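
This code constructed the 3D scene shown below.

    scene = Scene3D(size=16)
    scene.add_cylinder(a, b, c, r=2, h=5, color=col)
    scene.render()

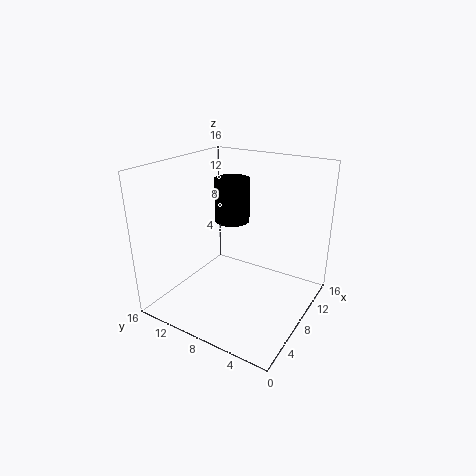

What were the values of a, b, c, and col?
a = 10, b = 10, c = 9, col = 'black'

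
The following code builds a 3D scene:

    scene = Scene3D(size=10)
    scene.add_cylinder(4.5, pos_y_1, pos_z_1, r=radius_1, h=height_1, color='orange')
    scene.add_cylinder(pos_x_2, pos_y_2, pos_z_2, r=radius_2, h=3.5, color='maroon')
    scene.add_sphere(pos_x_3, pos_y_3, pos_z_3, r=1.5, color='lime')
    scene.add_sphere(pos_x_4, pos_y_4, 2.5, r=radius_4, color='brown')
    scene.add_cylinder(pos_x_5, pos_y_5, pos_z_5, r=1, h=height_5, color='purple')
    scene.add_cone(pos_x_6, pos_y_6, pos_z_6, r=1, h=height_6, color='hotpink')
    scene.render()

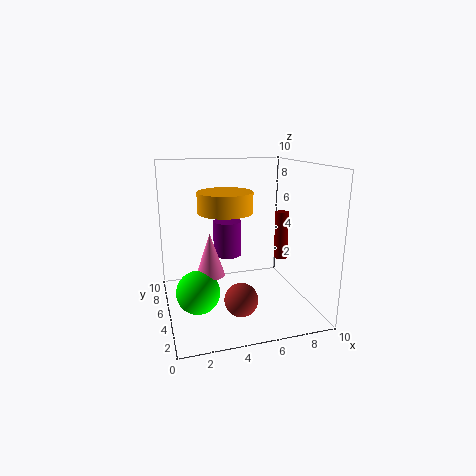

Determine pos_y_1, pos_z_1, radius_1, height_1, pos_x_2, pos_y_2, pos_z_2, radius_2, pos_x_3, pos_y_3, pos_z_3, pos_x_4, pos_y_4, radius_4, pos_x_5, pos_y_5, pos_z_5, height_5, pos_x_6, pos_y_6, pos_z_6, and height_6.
pos_y_1 = 6.5
pos_z_1 = 6.5
radius_1 = 2
height_1 = 1.5
pos_x_2 = 8.5
pos_y_2 = 5.5
pos_z_2 = 3
radius_2 = 0.5
pos_x_3 = 2
pos_y_3 = 4.5
pos_z_3 = 1.5
pos_x_4 = 4
pos_y_4 = 1
radius_4 = 1
pos_x_5 = 4.5
pos_y_5 = 6
pos_z_5 = 3.5
height_5 = 2.5
pos_x_6 = 3
pos_y_6 = 5
pos_z_6 = 2.5
height_6 = 3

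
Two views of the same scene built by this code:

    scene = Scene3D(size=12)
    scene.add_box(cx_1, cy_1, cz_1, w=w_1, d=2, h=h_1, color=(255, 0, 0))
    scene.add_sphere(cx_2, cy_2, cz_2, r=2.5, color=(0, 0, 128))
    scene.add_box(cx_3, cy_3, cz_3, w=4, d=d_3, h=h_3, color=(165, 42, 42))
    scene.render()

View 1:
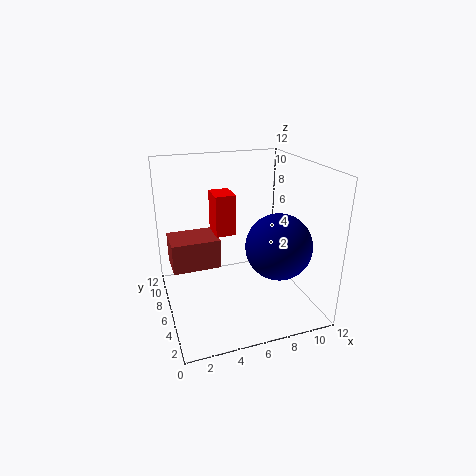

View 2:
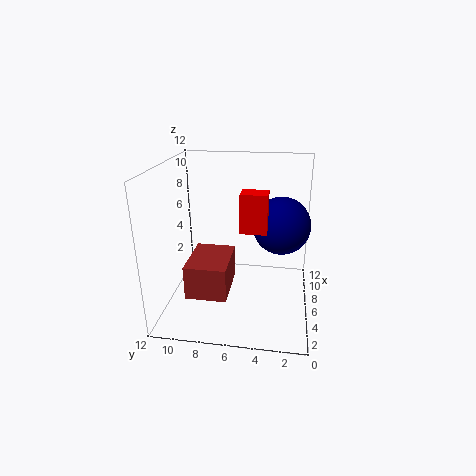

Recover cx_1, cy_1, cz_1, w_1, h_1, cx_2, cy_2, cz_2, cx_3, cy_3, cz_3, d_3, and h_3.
cx_1 = 3.5; cy_1 = 3.5; cz_1 = 7.5; w_1 = 1.5; h_1 = 3; cx_2 = 8; cy_2 = 2.5; cz_2 = 6.5; cx_3 = 0.5; cy_3 = 6; cz_3 = 3.5; d_3 = 3; h_3 = 2.5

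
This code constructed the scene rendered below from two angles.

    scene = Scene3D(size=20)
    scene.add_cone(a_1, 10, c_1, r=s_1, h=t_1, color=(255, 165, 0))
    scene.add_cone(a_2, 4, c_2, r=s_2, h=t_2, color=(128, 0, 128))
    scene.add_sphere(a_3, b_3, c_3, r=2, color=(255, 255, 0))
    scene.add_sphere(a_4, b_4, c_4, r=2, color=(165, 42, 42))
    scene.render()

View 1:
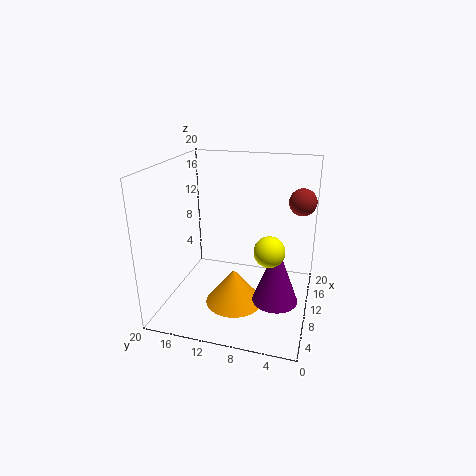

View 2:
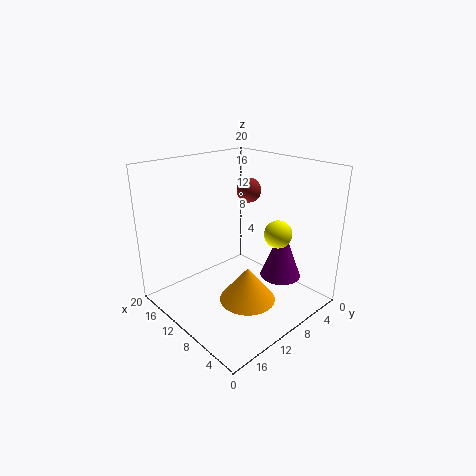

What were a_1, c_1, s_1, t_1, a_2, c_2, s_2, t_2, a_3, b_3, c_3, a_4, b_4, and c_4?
a_1 = 8; c_1 = 1; s_1 = 4; t_1 = 5; a_2 = 7; c_2 = 3; s_2 = 3; t_2 = 8; a_3 = 7; b_3 = 5; c_3 = 10; a_4 = 16; b_4 = 2; c_4 = 14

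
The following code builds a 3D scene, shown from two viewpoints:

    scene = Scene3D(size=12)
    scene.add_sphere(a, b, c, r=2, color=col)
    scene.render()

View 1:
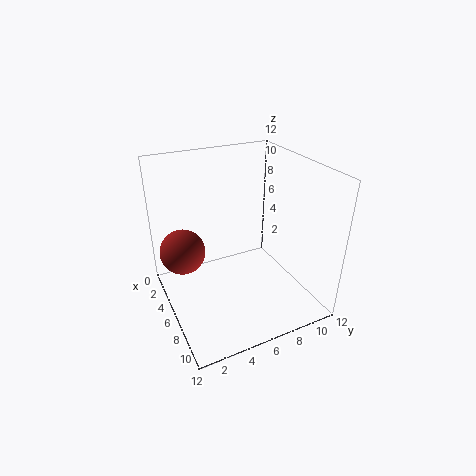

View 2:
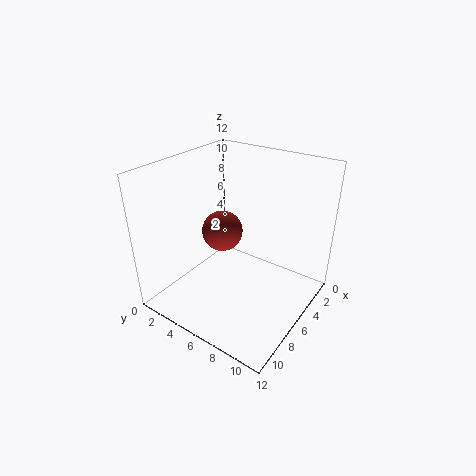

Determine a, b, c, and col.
a = 3, b = 2, c = 4, col = 'brown'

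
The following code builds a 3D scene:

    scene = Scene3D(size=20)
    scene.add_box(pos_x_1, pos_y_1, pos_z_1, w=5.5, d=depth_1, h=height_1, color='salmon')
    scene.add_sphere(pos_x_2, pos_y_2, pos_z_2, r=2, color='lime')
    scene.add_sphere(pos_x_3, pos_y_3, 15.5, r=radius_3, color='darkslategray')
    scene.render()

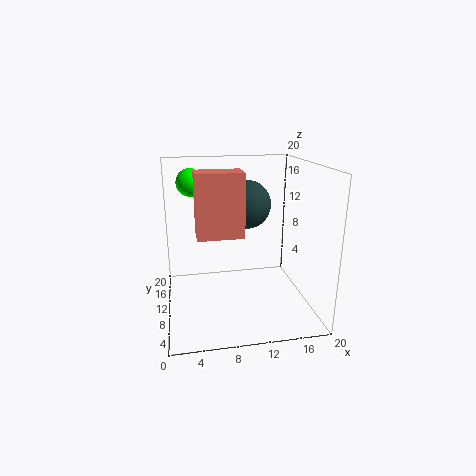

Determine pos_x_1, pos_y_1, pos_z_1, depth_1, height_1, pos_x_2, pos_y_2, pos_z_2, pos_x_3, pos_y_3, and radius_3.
pos_x_1 = 4, pos_y_1 = 3, pos_z_1 = 12.5, depth_1 = 3.5, height_1 = 7.5, pos_x_2 = 4, pos_y_2 = 15, pos_z_2 = 17, pos_x_3 = 10.5, pos_y_3 = 7, radius_3 = 3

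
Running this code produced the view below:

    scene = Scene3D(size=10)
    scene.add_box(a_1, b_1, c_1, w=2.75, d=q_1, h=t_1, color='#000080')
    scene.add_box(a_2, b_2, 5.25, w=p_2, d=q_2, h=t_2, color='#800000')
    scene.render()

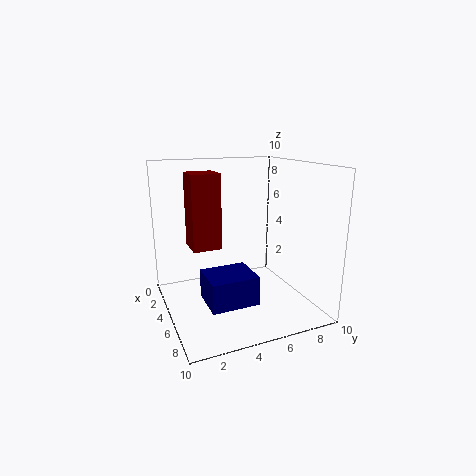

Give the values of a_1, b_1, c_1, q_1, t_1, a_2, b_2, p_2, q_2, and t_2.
a_1 = 4.75; b_1 = 2.25; c_1 = 1; q_1 = 3.25; t_1 = 2; a_2 = 5.5; b_2 = 1.25; p_2 = 1.75; q_2 = 1.75; t_2 = 4.5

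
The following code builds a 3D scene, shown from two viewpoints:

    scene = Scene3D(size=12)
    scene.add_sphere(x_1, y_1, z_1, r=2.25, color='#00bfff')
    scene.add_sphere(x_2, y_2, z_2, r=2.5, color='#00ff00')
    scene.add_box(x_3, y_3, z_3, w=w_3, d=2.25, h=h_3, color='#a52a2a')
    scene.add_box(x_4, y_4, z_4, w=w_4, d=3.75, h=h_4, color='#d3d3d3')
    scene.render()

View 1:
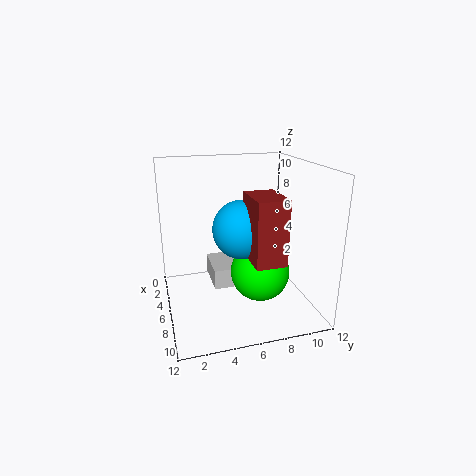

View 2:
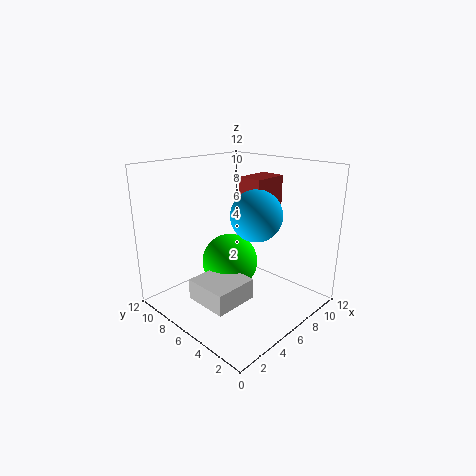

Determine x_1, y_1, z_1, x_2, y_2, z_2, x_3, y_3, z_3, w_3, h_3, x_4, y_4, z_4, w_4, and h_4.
x_1 = 8, y_1 = 5.75, z_1 = 7.5, x_2 = 6.75, y_2 = 7.75, z_2 = 3, x_3 = 8.25, y_3 = 5.75, z_3 = 5.75, w_3 = 3.25, h_3 = 4.75, x_4 = 2, y_4 = 4, z_4 = 1.25, w_4 = 3.75, h_4 = 1.75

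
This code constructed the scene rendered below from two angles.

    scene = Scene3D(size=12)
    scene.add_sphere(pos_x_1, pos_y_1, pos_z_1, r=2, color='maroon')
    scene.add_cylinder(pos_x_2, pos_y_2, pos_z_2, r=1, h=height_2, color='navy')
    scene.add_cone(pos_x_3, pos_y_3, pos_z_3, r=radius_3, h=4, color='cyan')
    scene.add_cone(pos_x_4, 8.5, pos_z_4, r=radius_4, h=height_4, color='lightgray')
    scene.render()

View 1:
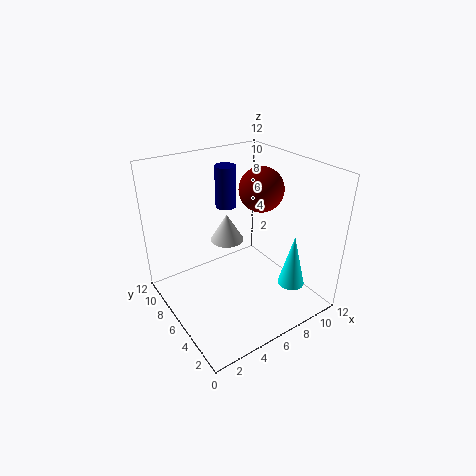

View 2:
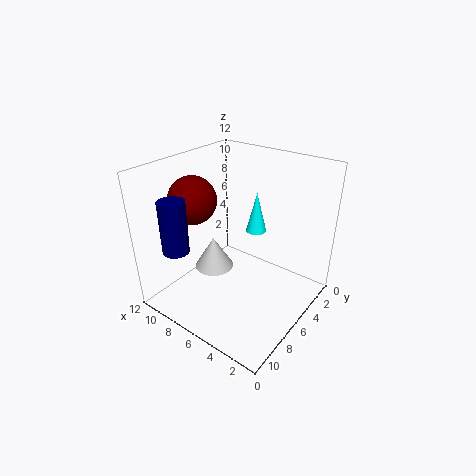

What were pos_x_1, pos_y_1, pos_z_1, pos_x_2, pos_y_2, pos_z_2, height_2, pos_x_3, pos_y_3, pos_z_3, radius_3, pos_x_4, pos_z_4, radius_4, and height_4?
pos_x_1 = 9.5; pos_y_1 = 7.5; pos_z_1 = 9; pos_x_2 = 8; pos_y_2 = 11; pos_z_2 = 6.5; height_2 = 4; pos_x_3 = 7.5; pos_y_3 = 1; pos_z_3 = 4; radius_3 = 1; pos_x_4 = 6.5; pos_z_4 = 4.5; radius_4 = 1.5; height_4 = 2.5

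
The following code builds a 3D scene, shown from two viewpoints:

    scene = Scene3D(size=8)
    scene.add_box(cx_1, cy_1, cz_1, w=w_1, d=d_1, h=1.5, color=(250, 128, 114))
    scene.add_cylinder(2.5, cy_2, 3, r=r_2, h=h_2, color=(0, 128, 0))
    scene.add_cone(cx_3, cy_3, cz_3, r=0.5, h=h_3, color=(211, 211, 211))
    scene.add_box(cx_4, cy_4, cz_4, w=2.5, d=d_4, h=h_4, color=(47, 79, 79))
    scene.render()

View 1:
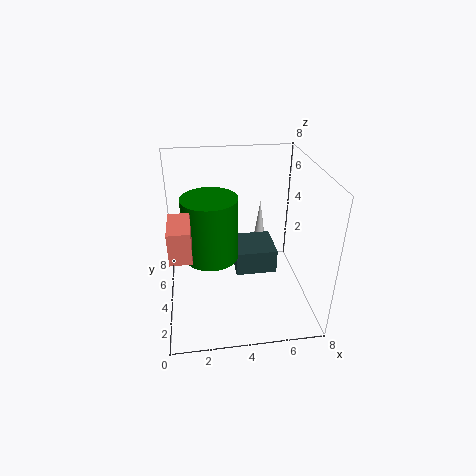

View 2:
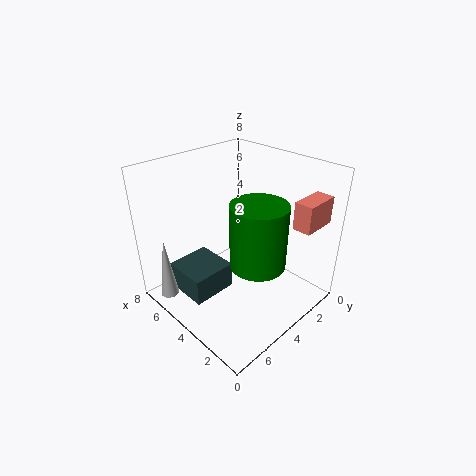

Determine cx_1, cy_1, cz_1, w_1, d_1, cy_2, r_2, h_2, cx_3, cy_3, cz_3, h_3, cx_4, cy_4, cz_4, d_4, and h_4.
cx_1 = 0.5; cy_1 = 0.5; cz_1 = 5; w_1 = 1; d_1 = 2; cy_2 = 4; r_2 = 1.5; h_2 = 3.5; cx_3 = 6; cy_3 = 7.5; cz_3 = 1; h_3 = 3.5; cx_4 = 4; cy_4 = 4.5; cz_4 = 1; d_4 = 2.5; h_4 = 1.5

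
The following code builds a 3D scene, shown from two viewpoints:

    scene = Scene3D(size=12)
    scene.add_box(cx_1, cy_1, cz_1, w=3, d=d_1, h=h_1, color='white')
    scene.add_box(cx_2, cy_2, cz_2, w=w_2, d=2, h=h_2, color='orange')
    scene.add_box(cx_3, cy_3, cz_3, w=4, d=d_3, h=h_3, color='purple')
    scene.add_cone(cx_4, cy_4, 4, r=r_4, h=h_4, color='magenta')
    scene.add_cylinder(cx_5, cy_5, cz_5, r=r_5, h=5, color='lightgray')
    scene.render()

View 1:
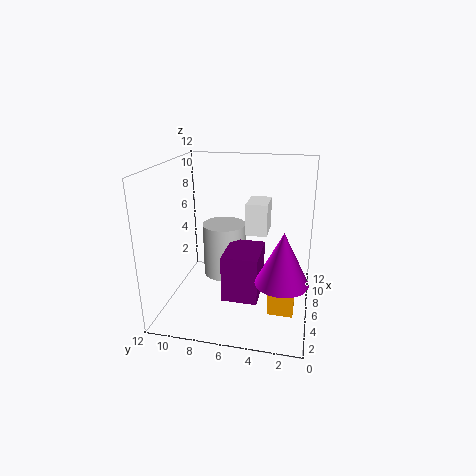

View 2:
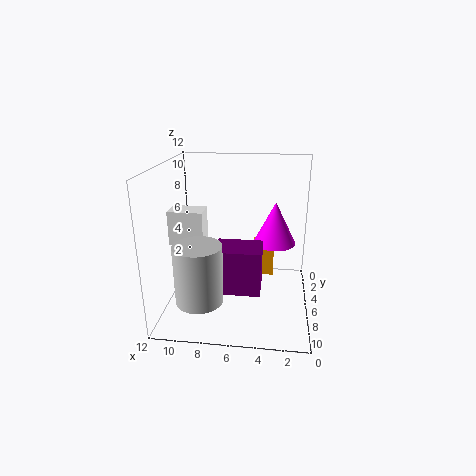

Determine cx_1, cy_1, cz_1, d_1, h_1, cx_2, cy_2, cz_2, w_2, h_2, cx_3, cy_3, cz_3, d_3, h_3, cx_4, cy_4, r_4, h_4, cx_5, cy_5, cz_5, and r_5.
cx_1 = 9; cy_1 = 4; cz_1 = 5; d_1 = 2; h_1 = 3; cx_2 = 3; cy_2 = 1; cz_2 = 1; w_2 = 2; h_2 = 3; cx_3 = 4; cy_3 = 4; cz_3 = 1; d_3 = 3; h_3 = 4; cx_4 = 3; cy_4 = 2; r_4 = 2; h_4 = 4; cx_5 = 9; cy_5 = 8; cz_5 = 1; r_5 = 2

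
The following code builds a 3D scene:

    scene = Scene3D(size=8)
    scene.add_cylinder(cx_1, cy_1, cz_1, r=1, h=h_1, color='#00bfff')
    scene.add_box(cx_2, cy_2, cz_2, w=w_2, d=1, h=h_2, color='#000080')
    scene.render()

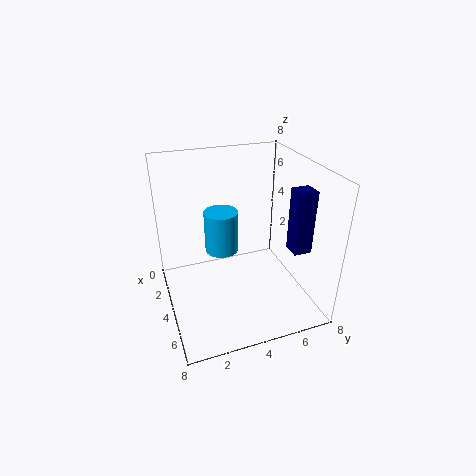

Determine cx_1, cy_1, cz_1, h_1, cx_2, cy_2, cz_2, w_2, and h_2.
cx_1 = 2.5
cy_1 = 3.5
cz_1 = 2.5
h_1 = 2.5
cx_2 = 5
cy_2 = 6.5
cz_2 = 3.5
w_2 = 1
h_2 = 3.5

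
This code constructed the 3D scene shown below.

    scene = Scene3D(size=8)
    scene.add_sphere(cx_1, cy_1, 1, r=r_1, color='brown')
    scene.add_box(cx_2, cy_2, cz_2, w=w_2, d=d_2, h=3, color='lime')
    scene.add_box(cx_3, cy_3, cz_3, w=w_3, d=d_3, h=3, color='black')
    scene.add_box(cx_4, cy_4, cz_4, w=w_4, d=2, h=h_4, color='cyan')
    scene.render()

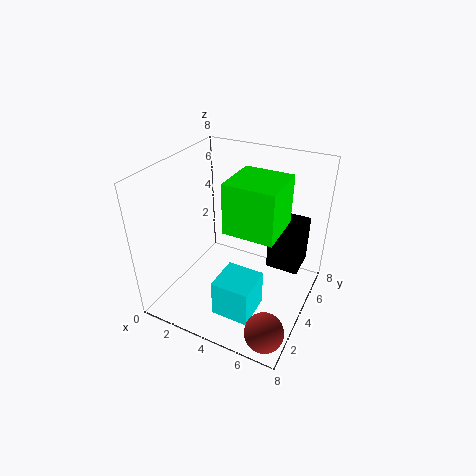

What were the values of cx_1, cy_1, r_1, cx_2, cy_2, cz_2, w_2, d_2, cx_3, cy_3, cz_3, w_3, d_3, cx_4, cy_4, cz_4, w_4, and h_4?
cx_1 = 7
cy_1 = 1
r_1 = 1
cx_2 = 3
cy_2 = 4
cz_2 = 4
w_2 = 3
d_2 = 3
cx_3 = 5
cy_3 = 6
cz_3 = 1
w_3 = 2
d_3 = 2
cx_4 = 4
cy_4 = 1
cz_4 = 1
w_4 = 2
h_4 = 2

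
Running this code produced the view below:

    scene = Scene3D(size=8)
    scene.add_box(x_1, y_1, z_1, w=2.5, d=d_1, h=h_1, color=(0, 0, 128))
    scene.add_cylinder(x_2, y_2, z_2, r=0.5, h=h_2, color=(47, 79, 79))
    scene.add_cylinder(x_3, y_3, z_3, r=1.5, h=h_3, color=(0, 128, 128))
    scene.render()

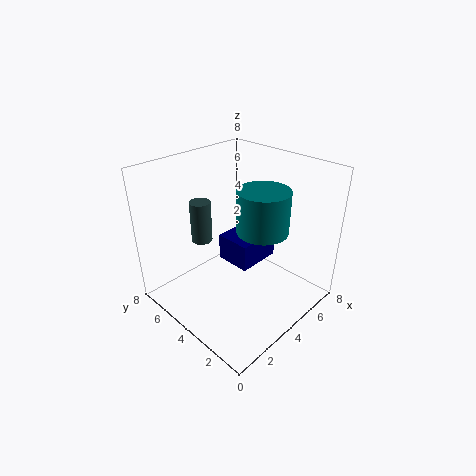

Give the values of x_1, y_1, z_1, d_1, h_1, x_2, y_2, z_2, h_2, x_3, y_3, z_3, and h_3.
x_1 = 3.5
y_1 = 3
z_1 = 2.5
d_1 = 2
h_1 = 1.5
x_2 = 1.5
y_2 = 4
z_2 = 5
h_2 = 2
x_3 = 5.5
y_3 = 3.5
z_3 = 4
h_3 = 2.5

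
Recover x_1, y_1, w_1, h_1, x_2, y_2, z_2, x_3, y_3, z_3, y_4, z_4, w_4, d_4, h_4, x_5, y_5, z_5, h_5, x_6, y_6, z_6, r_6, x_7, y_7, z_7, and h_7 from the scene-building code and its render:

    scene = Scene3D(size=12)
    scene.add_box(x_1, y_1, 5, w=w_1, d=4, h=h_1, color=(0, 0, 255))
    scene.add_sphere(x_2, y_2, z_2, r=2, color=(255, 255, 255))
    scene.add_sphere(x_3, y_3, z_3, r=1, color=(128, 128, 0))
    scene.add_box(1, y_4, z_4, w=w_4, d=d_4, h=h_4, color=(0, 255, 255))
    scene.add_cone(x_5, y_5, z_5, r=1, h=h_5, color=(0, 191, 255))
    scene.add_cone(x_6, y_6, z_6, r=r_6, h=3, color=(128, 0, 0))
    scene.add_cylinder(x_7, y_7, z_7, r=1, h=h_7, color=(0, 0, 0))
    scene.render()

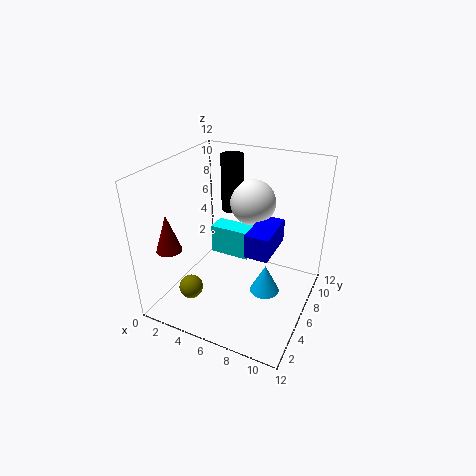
x_1 = 7
y_1 = 5
w_1 = 2
h_1 = 2
x_2 = 6
y_2 = 9
z_2 = 8
x_3 = 3
y_3 = 3
z_3 = 2
y_4 = 10
z_4 = 1
w_4 = 4
d_4 = 2
h_4 = 3
x_5 = 10
y_5 = 2
z_5 = 5
h_5 = 2
x_6 = 2
y_6 = 2
z_6 = 6
r_6 = 1
x_7 = 4
y_7 = 9
z_7 = 7
h_7 = 5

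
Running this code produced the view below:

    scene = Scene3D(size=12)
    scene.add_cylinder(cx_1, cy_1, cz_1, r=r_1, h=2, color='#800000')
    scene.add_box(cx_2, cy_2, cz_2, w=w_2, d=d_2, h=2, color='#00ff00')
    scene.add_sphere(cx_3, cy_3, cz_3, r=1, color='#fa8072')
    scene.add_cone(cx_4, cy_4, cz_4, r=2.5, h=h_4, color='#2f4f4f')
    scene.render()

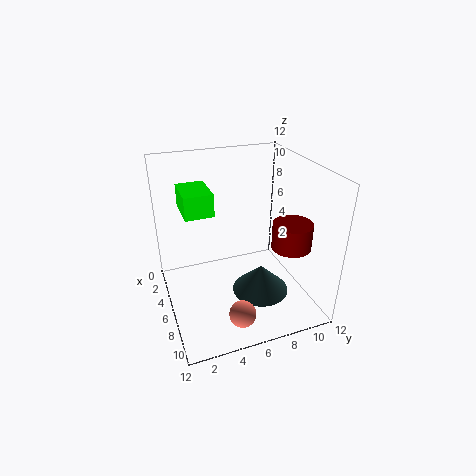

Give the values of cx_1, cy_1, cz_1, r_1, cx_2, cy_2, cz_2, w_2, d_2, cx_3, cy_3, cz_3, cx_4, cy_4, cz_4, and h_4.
cx_1 = 9.5, cy_1 = 9, cz_1 = 6.5, r_1 = 1.5, cx_2 = 1, cy_2 = 2, cz_2 = 7.5, w_2 = 3.5, d_2 = 2.5, cx_3 = 11, cy_3 = 4.5, cz_3 = 2.5, cx_4 = 6.5, cy_4 = 8, cz_4 = 0.5, h_4 = 2.5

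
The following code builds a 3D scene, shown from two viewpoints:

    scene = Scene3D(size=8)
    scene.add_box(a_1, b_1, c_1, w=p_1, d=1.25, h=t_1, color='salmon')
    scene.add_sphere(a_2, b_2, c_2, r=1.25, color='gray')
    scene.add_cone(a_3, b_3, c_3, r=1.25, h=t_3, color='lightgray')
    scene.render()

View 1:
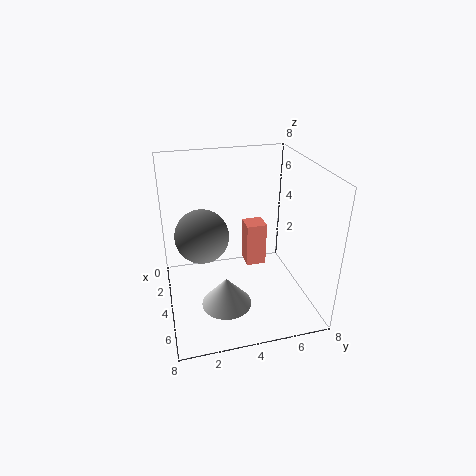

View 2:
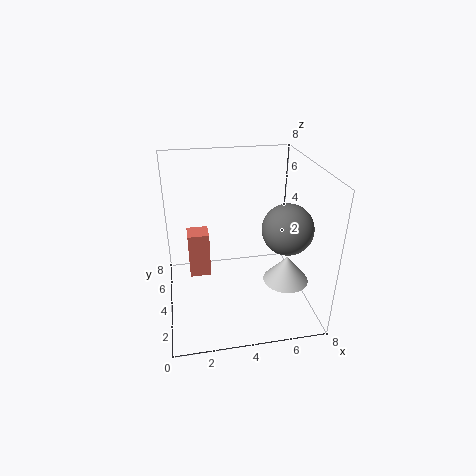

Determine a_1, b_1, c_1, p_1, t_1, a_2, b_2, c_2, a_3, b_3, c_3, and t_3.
a_1 = 1.25, b_1 = 5, c_1 = 1, p_1 = 1.25, t_1 = 2.75, a_2 = 6, b_2 = 1.75, c_2 = 5.5, a_3 = 6.5, b_3 = 2.75, c_3 = 1.75, t_3 = 1.5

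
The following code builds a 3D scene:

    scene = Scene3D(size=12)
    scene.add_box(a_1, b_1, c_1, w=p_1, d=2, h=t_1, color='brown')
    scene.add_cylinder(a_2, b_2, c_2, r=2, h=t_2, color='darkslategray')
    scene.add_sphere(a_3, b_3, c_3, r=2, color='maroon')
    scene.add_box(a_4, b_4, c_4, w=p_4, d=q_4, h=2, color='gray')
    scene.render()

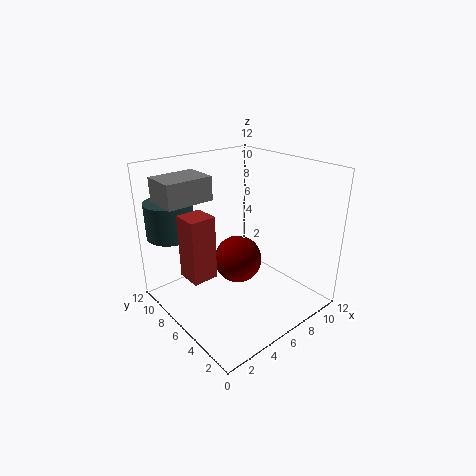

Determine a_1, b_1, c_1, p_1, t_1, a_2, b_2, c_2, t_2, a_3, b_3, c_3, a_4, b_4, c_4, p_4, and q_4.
a_1 = 1, b_1 = 5, c_1 = 4, p_1 = 2, t_1 = 5, a_2 = 2, b_2 = 10, c_2 = 6, t_2 = 3, a_3 = 6, b_3 = 6, c_3 = 4, a_4 = 1, b_4 = 8, c_4 = 9, p_4 = 4, q_4 = 3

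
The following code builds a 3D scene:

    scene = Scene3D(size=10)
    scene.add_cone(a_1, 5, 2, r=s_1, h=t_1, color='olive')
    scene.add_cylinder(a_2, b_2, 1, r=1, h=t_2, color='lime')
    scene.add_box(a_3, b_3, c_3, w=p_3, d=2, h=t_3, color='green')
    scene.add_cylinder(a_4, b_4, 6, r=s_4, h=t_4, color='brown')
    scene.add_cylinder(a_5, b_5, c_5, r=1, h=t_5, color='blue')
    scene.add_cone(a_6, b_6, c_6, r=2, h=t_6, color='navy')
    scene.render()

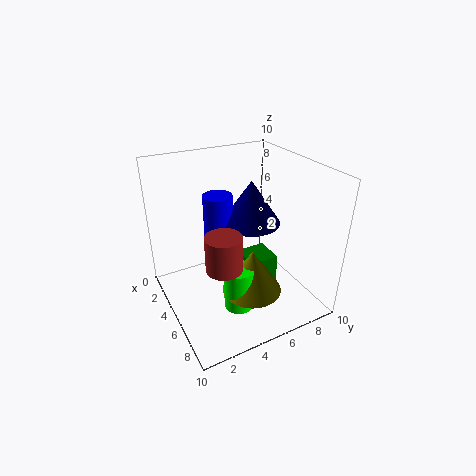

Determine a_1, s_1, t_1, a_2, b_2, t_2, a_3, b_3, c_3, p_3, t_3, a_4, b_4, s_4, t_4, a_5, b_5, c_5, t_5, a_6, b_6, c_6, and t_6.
a_1 = 7, s_1 = 2, t_1 = 3, a_2 = 7, b_2 = 4, t_2 = 3, a_3 = 5, b_3 = 5, c_3 = 2, p_3 = 2, t_3 = 2, a_4 = 9, b_4 = 2, s_4 = 1, t_4 = 2, a_5 = 4, b_5 = 4, c_5 = 3, t_5 = 5, a_6 = 5, b_6 = 6, c_6 = 6, t_6 = 3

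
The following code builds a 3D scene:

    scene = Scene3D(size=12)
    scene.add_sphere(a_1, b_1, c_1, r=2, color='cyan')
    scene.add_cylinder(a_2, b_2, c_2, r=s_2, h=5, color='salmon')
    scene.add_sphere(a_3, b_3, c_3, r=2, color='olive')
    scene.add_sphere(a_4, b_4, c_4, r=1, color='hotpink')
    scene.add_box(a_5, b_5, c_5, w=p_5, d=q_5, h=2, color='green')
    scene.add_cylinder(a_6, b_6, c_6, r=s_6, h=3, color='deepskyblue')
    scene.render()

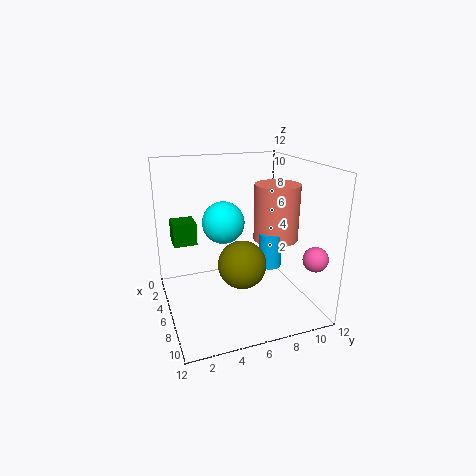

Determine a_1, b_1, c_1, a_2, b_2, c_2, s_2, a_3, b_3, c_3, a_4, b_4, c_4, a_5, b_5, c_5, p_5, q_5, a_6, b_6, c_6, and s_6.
a_1 = 2; b_1 = 6; c_1 = 6; a_2 = 5; b_2 = 10; c_2 = 5; s_2 = 2; a_3 = 7; b_3 = 6; c_3 = 4; a_4 = 10; b_4 = 11; c_4 = 5; a_5 = 2; b_5 = 1; c_5 = 5; p_5 = 2; q_5 = 2; a_6 = 6; b_6 = 9; c_6 = 3; s_6 = 1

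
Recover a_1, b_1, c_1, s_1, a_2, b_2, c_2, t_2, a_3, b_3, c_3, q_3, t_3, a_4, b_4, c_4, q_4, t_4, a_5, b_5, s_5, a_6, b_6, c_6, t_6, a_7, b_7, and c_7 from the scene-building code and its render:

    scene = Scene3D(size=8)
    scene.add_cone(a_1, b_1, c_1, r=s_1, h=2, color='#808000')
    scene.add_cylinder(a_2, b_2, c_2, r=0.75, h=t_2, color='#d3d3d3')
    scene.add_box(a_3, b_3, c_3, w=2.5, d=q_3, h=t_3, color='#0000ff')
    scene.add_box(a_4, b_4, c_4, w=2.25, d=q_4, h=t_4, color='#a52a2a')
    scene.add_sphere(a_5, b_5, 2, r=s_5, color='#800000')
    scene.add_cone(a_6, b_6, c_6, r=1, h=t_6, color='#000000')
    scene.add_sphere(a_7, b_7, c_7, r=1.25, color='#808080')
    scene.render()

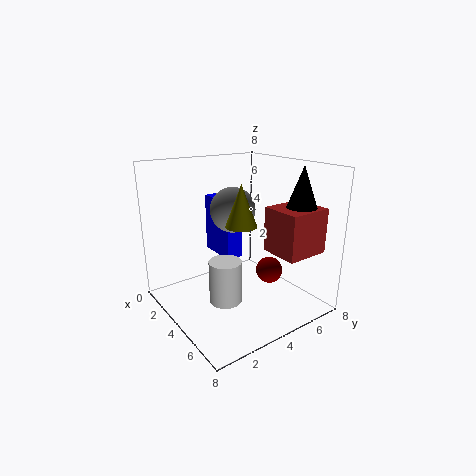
a_1 = 6; b_1 = 2.75; c_1 = 5.5; s_1 = 0.75; a_2 = 6.5; b_2 = 1.5; c_2 = 2.25; t_2 = 2; a_3 = 0.5; b_3 = 4; c_3 = 2.25; q_3 = 1; t_3 = 3.5; a_4 = 4.75; b_4 = 5.25; c_4 = 3.25; q_4 = 2.5; t_4 = 2.5; a_5 = 5; b_5 = 5.5; s_5 = 0.75; a_6 = 6; b_6 = 6.75; c_6 = 5.25; t_6 = 2.75; a_7 = 3.5; b_7 = 4; c_7 = 5.5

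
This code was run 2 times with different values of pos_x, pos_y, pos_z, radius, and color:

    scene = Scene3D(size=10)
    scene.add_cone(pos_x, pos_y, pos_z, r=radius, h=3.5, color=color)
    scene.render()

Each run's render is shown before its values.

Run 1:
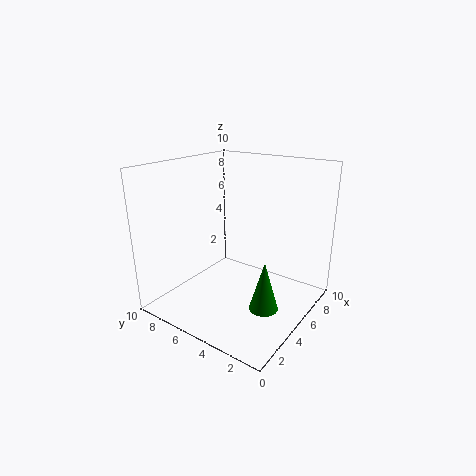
pos_x = 4.5
pos_y = 2.5
pos_z = 0.5
radius = 1
color = 'green'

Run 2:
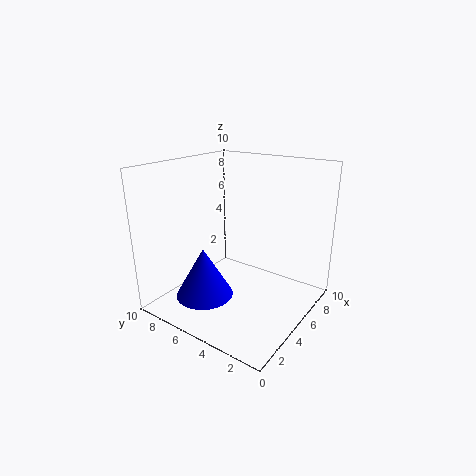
pos_x = 3
pos_y = 6.5
pos_z = 1
radius = 2
color = 'blue'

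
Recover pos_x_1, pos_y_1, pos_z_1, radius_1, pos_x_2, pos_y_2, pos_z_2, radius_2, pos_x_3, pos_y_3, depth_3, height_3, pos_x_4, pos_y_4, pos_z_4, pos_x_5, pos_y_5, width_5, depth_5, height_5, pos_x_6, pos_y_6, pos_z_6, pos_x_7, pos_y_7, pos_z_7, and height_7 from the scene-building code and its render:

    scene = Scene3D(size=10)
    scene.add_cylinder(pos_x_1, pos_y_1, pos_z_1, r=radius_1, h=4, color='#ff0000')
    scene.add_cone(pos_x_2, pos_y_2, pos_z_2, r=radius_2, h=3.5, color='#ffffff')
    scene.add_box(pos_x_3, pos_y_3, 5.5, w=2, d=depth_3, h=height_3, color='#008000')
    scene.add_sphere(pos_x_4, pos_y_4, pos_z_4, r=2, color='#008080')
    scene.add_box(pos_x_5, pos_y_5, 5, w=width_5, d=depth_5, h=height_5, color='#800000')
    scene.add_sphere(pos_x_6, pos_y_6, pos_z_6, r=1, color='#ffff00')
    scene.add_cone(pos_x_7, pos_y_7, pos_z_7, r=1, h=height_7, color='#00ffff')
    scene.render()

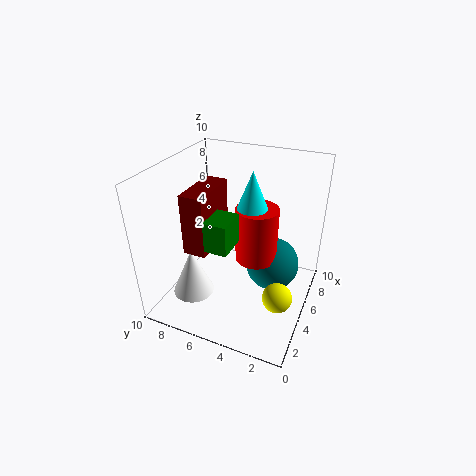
pos_x_1 = 6
pos_y_1 = 4
pos_z_1 = 3
radius_1 = 1.5
pos_x_2 = 3.5
pos_y_2 = 8
pos_z_2 = 0.5
radius_2 = 1.5
pos_x_3 = 2
pos_y_3 = 4.5
depth_3 = 1.5
height_3 = 2
pos_x_4 = 7
pos_y_4 = 3
pos_z_4 = 2
pos_x_5 = 2
pos_y_5 = 6
width_5 = 3.5
depth_5 = 1.5
height_5 = 4
pos_x_6 = 3.5
pos_y_6 = 1.5
pos_z_6 = 2
pos_x_7 = 5
pos_y_7 = 4
pos_z_7 = 7.5
height_7 = 2.5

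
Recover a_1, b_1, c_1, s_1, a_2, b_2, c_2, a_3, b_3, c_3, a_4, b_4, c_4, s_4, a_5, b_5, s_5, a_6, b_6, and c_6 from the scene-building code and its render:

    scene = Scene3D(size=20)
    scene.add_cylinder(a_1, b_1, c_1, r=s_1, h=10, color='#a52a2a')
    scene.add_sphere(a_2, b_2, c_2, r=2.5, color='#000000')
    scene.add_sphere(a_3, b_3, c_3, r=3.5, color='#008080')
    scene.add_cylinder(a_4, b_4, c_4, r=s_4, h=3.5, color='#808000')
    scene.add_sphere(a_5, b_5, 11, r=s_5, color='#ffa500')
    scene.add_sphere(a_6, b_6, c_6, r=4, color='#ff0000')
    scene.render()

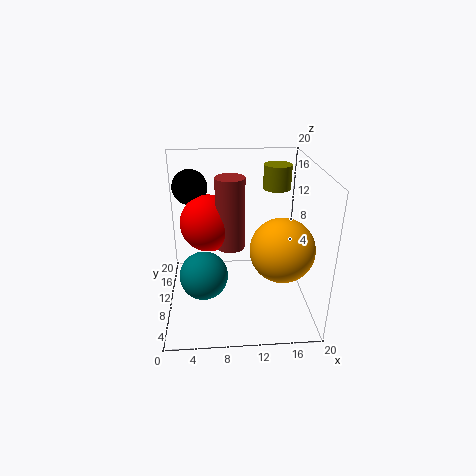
a_1 = 9, b_1 = 10.5, c_1 = 8.5, s_1 = 2, a_2 = 3.5, b_2 = 14.5, c_2 = 16, a_3 = 5, b_3 = 10, c_3 = 4, a_4 = 16, b_4 = 14.5, c_4 = 15.5, s_4 = 2, a_5 = 15, b_5 = 4.5, s_5 = 4, a_6 = 6, b_6 = 12, c_6 = 11.5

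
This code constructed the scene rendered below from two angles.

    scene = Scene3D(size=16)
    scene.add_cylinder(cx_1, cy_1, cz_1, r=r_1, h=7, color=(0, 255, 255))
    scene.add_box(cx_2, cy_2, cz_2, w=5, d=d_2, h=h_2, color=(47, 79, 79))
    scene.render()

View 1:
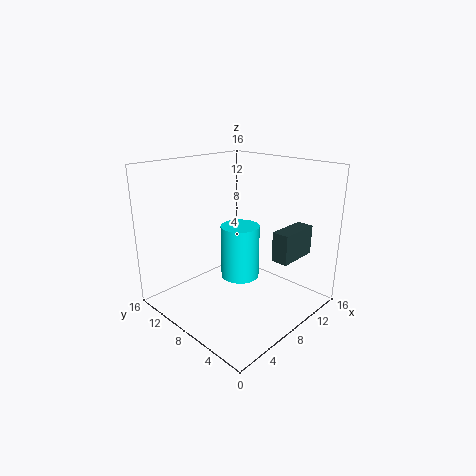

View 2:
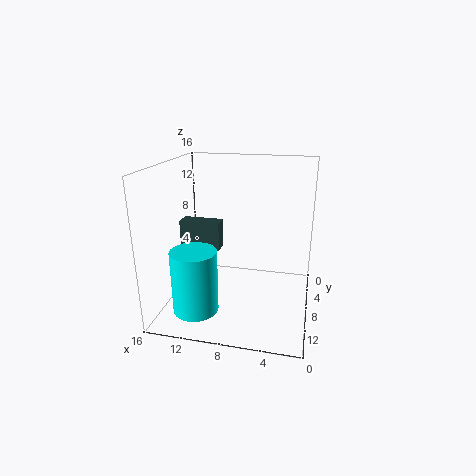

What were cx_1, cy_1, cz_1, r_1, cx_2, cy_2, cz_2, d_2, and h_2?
cx_1 = 12
cy_1 = 11.5
cz_1 = 0.5
r_1 = 2.5
cx_2 = 11
cy_2 = 3.5
cz_2 = 5
d_2 = 2
h_2 = 3.5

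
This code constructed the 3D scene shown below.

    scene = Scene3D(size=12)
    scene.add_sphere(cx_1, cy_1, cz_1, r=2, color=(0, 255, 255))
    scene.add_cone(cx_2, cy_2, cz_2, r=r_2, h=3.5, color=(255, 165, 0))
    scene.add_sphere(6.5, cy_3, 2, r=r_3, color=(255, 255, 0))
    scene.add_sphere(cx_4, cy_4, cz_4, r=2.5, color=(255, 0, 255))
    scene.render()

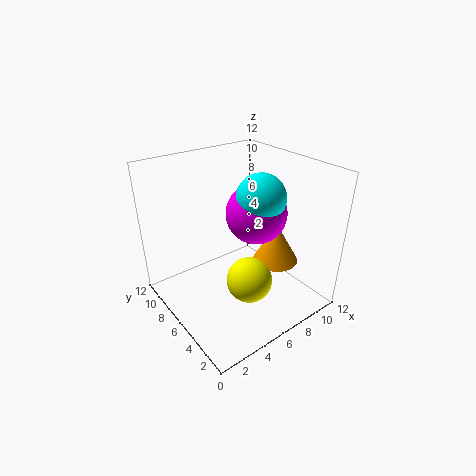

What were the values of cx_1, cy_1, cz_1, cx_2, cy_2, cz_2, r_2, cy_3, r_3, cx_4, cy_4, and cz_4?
cx_1 = 7.5, cy_1 = 5, cz_1 = 9.5, cx_2 = 9.5, cy_2 = 5, cz_2 = 3, r_2 = 2, cy_3 = 5, r_3 = 2, cx_4 = 7.5, cy_4 = 5.5, cz_4 = 8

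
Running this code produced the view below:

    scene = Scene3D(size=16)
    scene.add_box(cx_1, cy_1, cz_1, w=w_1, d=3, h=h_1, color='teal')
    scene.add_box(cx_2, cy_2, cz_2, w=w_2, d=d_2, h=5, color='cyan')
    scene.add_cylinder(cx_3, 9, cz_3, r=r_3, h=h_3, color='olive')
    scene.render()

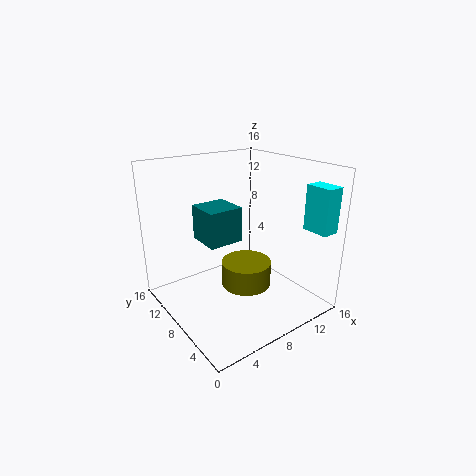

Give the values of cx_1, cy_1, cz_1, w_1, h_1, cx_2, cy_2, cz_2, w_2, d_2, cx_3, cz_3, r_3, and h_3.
cx_1 = 1, cy_1 = 2, cz_1 = 11, w_1 = 3, h_1 = 3, cx_2 = 14, cy_2 = 1, cz_2 = 9, w_2 = 2, d_2 = 3, cx_3 = 10, cz_3 = 1, r_3 = 3, h_3 = 3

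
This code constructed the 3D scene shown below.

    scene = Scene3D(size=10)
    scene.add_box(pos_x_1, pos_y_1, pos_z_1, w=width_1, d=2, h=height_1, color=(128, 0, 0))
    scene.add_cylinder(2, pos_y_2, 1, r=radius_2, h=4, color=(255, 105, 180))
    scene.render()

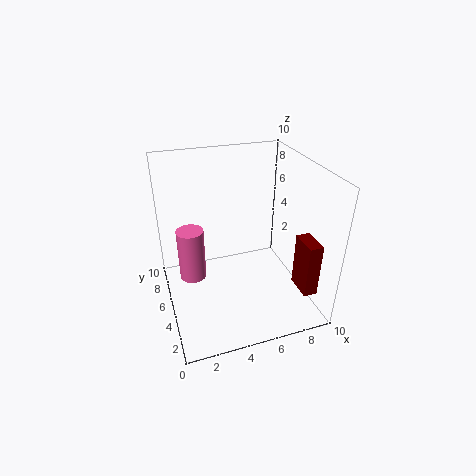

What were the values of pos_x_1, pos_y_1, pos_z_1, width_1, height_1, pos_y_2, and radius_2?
pos_x_1 = 9
pos_y_1 = 2
pos_z_1 = 1
width_1 = 1
height_1 = 4
pos_y_2 = 7
radius_2 = 1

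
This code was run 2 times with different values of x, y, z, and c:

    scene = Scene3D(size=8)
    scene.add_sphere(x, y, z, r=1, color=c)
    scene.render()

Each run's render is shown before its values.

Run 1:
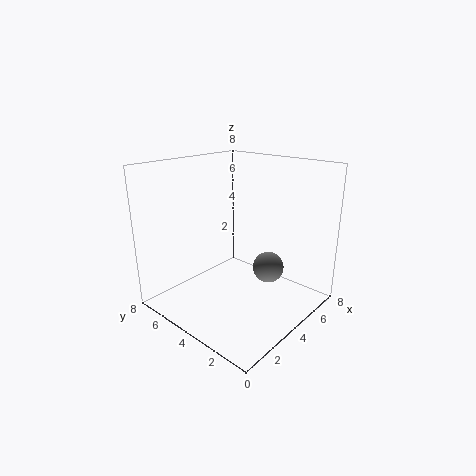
x = 7; y = 4; z = 1; c = 'gray'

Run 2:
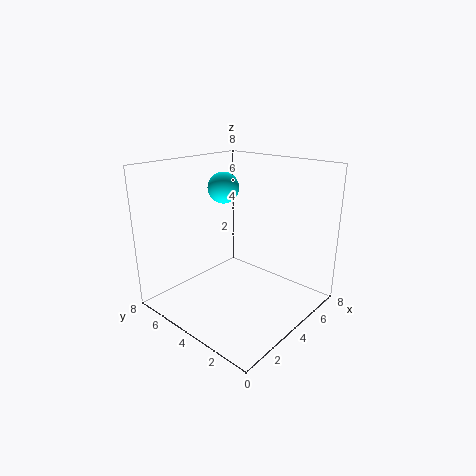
x = 6; y = 7; z = 6; c = 'cyan'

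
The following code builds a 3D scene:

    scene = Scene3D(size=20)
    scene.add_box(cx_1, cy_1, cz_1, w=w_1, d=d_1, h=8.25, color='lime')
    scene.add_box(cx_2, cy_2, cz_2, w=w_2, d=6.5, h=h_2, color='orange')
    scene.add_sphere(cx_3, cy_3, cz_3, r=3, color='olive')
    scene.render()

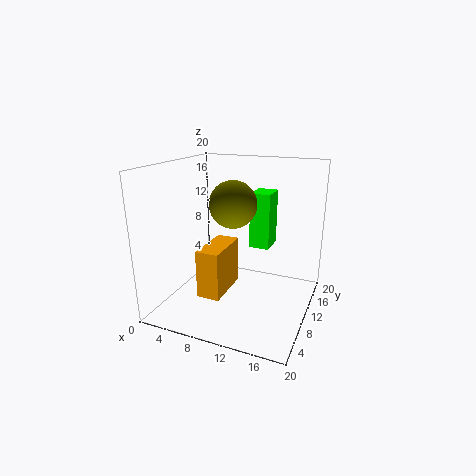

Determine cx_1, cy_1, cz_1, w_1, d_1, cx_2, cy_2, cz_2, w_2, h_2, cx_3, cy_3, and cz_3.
cx_1 = 10.25
cy_1 = 13.75
cz_1 = 7.25
w_1 = 3
d_1 = 4
cx_2 = 7.25
cy_2 = 3
cz_2 = 4
w_2 = 3
h_2 = 6.25
cx_3 = 10.5
cy_3 = 7.25
cz_3 = 15.5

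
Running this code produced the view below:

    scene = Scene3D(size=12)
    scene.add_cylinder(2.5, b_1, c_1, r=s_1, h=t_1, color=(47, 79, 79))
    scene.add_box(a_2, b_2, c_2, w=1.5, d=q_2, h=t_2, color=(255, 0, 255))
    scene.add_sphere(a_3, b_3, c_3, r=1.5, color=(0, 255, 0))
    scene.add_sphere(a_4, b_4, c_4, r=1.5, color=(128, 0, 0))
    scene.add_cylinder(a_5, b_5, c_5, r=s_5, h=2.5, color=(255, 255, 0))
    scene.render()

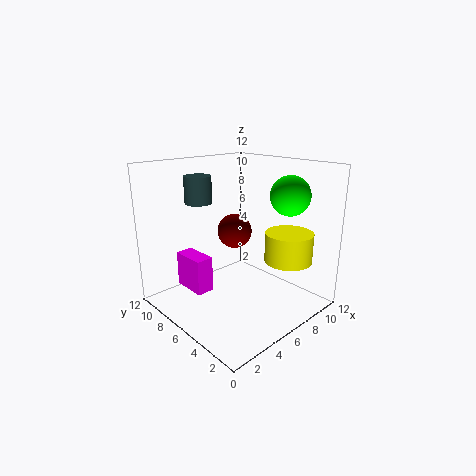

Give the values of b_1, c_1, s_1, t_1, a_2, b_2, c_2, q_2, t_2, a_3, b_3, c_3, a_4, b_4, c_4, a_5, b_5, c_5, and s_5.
b_1 = 6.5
c_1 = 9.5
s_1 = 1
t_1 = 2
a_2 = 2.5
b_2 = 7
c_2 = 1.5
q_2 = 3
t_2 = 3
a_3 = 7.5
b_3 = 2
c_3 = 10
a_4 = 7
b_4 = 7.5
c_4 = 6
a_5 = 9
b_5 = 3
c_5 = 4
s_5 = 2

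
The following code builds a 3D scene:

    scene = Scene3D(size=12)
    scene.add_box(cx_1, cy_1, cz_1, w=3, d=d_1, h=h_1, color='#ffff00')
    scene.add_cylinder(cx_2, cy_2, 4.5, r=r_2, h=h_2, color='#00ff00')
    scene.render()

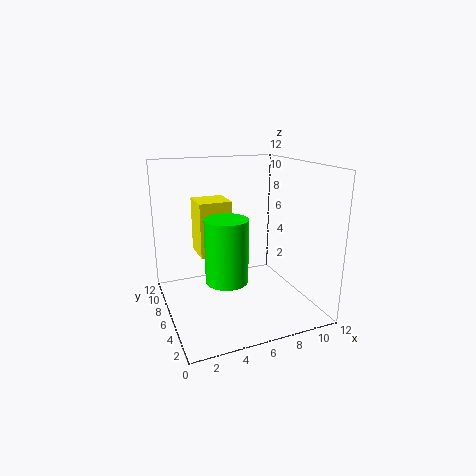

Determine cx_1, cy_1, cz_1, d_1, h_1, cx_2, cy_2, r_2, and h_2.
cx_1 = 3.5; cy_1 = 8.5; cz_1 = 3.5; d_1 = 3; h_1 = 5; cx_2 = 3.5; cy_2 = 2; r_2 = 1.5; h_2 = 4.5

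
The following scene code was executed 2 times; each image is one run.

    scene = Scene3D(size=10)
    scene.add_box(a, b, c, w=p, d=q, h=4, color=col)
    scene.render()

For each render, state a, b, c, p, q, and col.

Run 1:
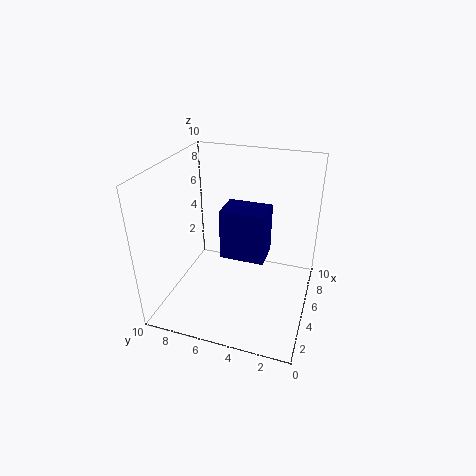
a = 6.5
b = 3.5
c = 2
p = 2.5
q = 3.5
col = 'navy'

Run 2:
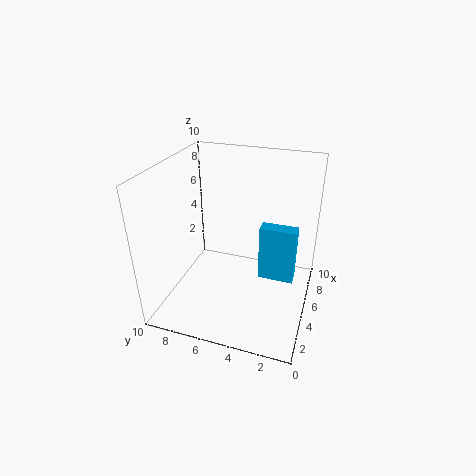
a = 5
b = 1
c = 2
p = 1
q = 2.5
col = 'deepskyblue'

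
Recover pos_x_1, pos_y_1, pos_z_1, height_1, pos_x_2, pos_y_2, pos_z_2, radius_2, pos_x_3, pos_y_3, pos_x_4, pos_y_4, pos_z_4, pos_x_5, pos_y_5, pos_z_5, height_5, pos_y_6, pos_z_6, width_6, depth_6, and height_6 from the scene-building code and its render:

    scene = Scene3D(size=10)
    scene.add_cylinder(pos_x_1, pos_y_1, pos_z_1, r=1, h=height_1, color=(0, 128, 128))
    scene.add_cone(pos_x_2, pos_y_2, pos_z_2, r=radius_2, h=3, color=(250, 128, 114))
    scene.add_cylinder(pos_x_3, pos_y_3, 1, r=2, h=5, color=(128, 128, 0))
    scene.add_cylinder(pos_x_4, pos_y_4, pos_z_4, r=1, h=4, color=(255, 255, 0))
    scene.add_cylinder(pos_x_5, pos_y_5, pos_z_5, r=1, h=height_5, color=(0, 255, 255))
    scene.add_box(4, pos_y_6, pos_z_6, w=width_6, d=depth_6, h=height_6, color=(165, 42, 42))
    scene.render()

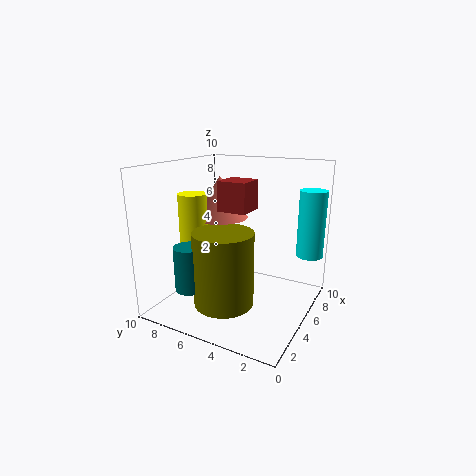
pos_x_1 = 2, pos_y_1 = 7, pos_z_1 = 2, height_1 = 3, pos_x_2 = 6, pos_y_2 = 7, pos_z_2 = 6, radius_2 = 2, pos_x_3 = 3, pos_y_3 = 5, pos_x_4 = 4, pos_y_4 = 8, pos_z_4 = 4, pos_x_5 = 9, pos_y_5 = 1, pos_z_5 = 3, height_5 = 5, pos_y_6 = 4, pos_z_6 = 7, width_6 = 2, depth_6 = 2, height_6 = 2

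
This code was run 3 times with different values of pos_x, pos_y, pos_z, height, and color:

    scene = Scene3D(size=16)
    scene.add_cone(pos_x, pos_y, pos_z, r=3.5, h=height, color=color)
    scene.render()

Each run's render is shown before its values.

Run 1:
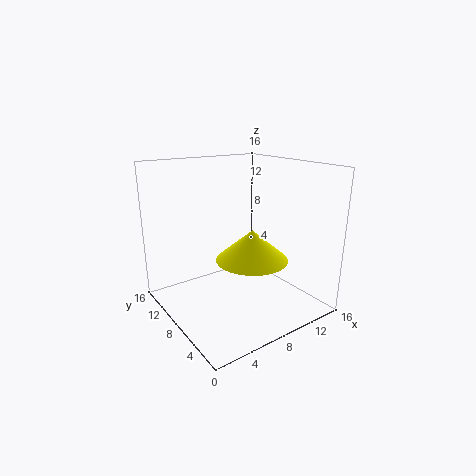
pos_x = 6.5; pos_y = 3.5; pos_z = 7.5; height = 3; color = 'yellow'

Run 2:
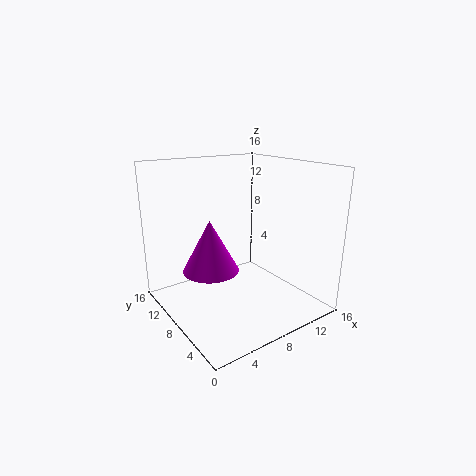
pos_x = 7; pos_y = 12.5; pos_z = 2.5; height = 6.5; color = 'magenta'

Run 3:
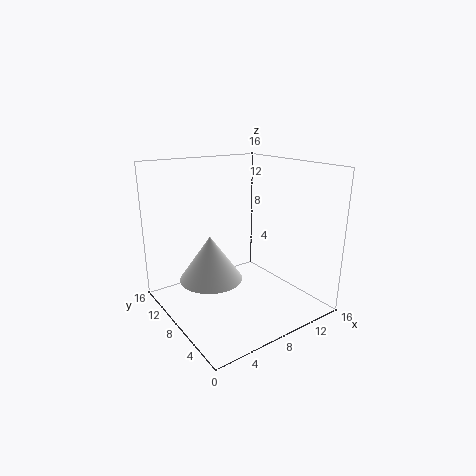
pos_x = 5; pos_y = 9; pos_z = 3.5; height = 5; color = 'white'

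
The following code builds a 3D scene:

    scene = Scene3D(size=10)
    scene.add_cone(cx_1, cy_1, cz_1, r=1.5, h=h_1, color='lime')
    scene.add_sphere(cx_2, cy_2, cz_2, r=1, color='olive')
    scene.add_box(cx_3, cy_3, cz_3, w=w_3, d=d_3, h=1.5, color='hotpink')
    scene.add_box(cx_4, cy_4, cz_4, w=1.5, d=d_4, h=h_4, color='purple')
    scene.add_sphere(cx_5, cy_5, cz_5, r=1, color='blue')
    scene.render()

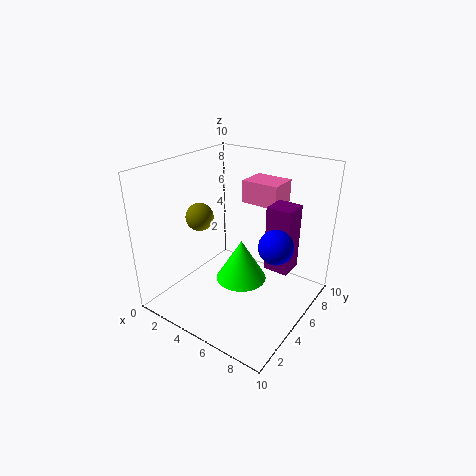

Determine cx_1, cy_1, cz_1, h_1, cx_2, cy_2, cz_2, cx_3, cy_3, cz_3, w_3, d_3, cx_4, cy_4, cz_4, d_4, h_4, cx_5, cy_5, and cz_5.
cx_1 = 7, cy_1 = 2.5, cz_1 = 4, h_1 = 2.5, cx_2 = 2, cy_2 = 4.5, cz_2 = 6, cx_3 = 5, cy_3 = 5.5, cz_3 = 7.5, w_3 = 2.5, d_3 = 2, cx_4 = 8, cy_4 = 3.5, cz_4 = 4.5, d_4 = 1.5, h_4 = 4, cx_5 = 9, cy_5 = 3, cz_5 = 6.5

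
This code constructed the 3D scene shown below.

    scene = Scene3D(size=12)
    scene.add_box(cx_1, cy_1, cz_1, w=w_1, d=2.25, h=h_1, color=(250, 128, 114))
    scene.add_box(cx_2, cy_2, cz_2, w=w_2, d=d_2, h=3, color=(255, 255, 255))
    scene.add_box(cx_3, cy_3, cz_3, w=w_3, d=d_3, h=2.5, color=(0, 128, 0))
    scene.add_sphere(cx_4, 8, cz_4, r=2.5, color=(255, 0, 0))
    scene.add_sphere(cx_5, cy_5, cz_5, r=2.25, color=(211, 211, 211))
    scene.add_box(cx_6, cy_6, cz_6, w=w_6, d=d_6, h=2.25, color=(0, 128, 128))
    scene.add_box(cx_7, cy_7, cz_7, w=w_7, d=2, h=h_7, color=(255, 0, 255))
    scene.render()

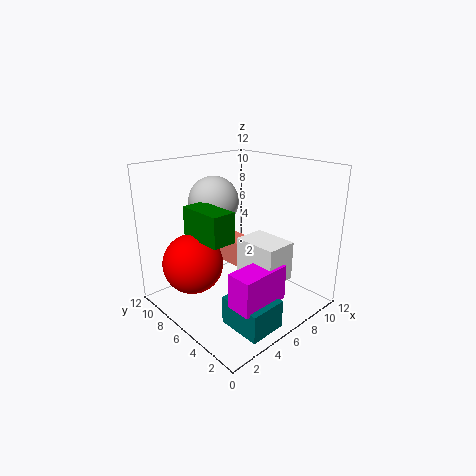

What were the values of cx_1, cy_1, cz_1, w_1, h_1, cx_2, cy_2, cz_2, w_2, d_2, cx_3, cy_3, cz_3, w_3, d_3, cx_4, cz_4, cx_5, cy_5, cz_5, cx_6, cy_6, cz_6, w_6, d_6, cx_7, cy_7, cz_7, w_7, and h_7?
cx_1 = 4.75, cy_1 = 4.75, cz_1 = 4.25, w_1 = 1.75, h_1 = 2, cx_2 = 4.75, cy_2 = 1.25, cz_2 = 3.75, w_2 = 2.5, d_2 = 3.5, cx_3 = 2.75, cy_3 = 5, cz_3 = 6.25, w_3 = 2, d_3 = 4, cx_4 = 2.75, cz_4 = 4, cx_5 = 6.5, cy_5 = 9.75, cz_5 = 8.25, cx_6 = 2.5, cy_6 = 0.5, cz_6 = 0.5, w_6 = 3, d_6 = 3.5, cx_7 = 2.25, cy_7 = 1, cz_7 = 2.5, w_7 = 4, h_7 = 2.75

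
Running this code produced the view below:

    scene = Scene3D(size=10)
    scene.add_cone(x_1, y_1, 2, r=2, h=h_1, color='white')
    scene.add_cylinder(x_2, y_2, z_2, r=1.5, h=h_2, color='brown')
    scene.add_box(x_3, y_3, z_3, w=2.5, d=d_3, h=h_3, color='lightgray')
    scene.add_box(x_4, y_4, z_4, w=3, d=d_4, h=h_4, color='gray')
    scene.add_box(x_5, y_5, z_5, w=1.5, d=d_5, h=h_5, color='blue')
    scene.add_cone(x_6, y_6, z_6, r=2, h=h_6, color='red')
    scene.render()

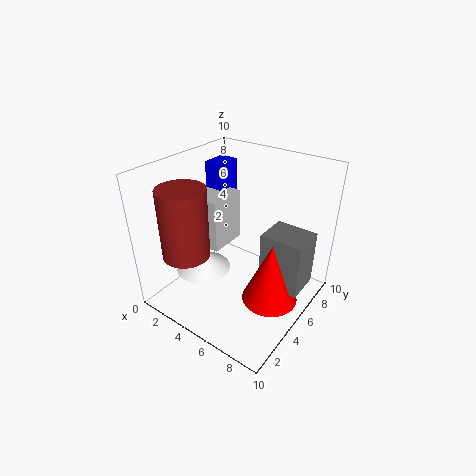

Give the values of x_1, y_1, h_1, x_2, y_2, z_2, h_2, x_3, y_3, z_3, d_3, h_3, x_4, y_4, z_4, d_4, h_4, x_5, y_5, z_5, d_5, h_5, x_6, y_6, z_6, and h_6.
x_1 = 2.5; y_1 = 4; h_1 = 1.5; x_2 = 3.5; y_2 = 1.5; z_2 = 5; h_2 = 4.5; x_3 = 0.5; y_3 = 5; z_3 = 3; d_3 = 3; h_3 = 4; x_4 = 6.5; y_4 = 5.5; z_4 = 1.5; d_4 = 2.5; h_4 = 4; x_5 = 0.5; y_5 = 7; z_5 = 5; d_5 = 2; h_5 = 4; x_6 = 7.5; y_6 = 5.5; z_6 = 0.5; h_6 = 4.5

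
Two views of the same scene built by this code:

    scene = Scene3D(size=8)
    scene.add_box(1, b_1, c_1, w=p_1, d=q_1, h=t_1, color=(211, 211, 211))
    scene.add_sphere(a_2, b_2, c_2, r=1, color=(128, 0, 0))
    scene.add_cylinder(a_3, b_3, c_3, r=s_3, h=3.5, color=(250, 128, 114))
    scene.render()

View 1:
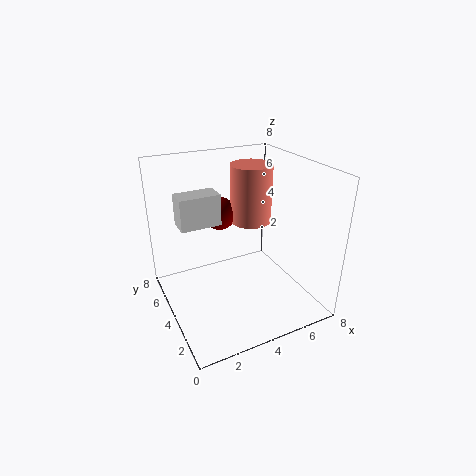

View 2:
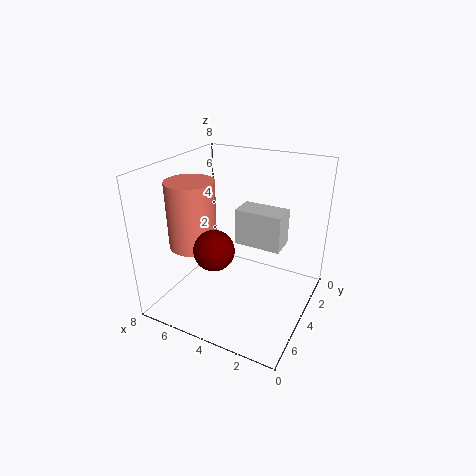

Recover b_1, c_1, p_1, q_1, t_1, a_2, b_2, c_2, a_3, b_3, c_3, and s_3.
b_1 = 4.5
c_1 = 4.75
p_1 = 2.25
q_1 = 1.25
t_1 = 1.75
a_2 = 4
b_2 = 6.5
c_2 = 4.5
a_3 = 5.75
b_3 = 5.75
c_3 = 4
s_3 = 1.25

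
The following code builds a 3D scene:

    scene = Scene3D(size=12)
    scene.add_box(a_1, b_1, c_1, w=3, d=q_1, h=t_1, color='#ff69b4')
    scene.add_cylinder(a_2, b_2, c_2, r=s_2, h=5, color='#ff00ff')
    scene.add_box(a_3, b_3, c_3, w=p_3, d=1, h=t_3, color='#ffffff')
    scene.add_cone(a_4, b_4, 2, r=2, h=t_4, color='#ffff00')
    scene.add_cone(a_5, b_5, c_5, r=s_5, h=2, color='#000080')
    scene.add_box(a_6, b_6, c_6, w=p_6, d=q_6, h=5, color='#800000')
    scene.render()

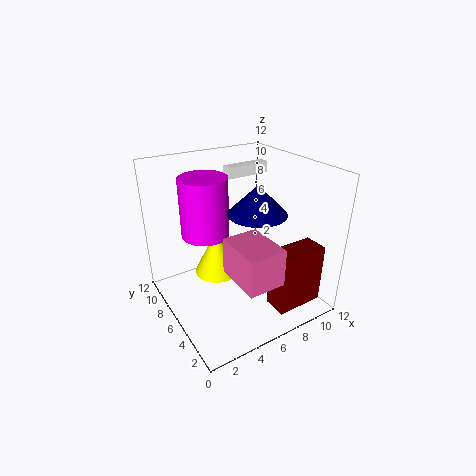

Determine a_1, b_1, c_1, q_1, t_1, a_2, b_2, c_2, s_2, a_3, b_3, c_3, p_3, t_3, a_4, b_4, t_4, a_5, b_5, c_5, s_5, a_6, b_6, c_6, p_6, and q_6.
a_1 = 4; b_1 = 1; c_1 = 4; q_1 = 4; t_1 = 3; a_2 = 4; b_2 = 8; c_2 = 6; s_2 = 2; a_3 = 7; b_3 = 9; c_3 = 10; p_3 = 4; t_3 = 1; a_4 = 5; b_4 = 8; t_4 = 4; a_5 = 5; b_5 = 2; c_5 = 10; s_5 = 2; a_6 = 7; b_6 = 1; c_6 = 1; p_6 = 4; q_6 = 2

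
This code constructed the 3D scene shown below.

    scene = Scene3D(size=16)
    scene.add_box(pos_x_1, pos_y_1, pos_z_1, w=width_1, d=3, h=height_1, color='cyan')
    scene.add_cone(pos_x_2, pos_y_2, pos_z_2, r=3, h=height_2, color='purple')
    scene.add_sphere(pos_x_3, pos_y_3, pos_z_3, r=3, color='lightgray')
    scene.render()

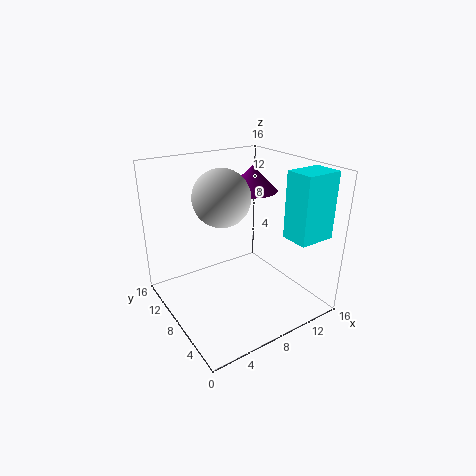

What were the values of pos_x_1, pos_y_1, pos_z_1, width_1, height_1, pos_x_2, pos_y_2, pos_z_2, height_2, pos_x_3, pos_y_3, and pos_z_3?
pos_x_1 = 11, pos_y_1 = 1, pos_z_1 = 9, width_1 = 4, height_1 = 7, pos_x_2 = 12, pos_y_2 = 11, pos_z_2 = 12, height_2 = 3, pos_x_3 = 6, pos_y_3 = 8, pos_z_3 = 13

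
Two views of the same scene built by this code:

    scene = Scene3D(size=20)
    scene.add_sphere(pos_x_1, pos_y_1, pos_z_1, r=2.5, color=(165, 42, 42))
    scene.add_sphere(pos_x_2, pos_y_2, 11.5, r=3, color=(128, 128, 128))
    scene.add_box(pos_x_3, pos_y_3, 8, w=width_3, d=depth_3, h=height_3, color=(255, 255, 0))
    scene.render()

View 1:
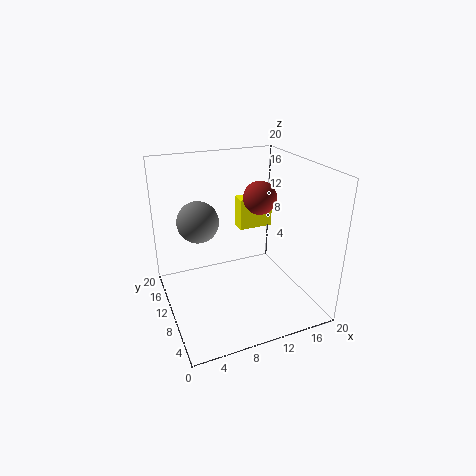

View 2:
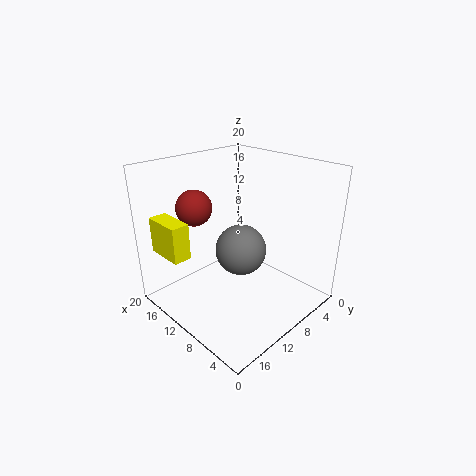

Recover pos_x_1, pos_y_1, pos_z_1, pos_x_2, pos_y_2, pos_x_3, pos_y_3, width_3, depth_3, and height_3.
pos_x_1 = 15; pos_y_1 = 13.5; pos_z_1 = 14; pos_x_2 = 5.5; pos_y_2 = 14; pos_x_3 = 13; pos_y_3 = 16; width_3 = 5.5; depth_3 = 2.5; height_3 = 5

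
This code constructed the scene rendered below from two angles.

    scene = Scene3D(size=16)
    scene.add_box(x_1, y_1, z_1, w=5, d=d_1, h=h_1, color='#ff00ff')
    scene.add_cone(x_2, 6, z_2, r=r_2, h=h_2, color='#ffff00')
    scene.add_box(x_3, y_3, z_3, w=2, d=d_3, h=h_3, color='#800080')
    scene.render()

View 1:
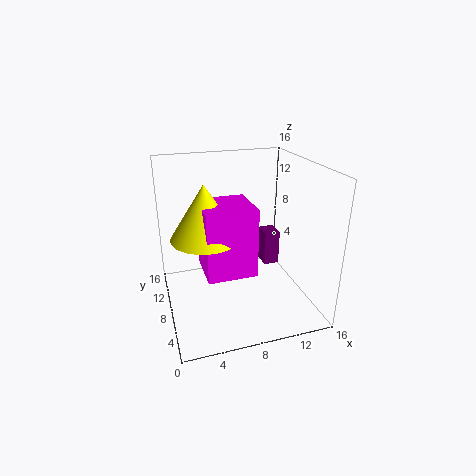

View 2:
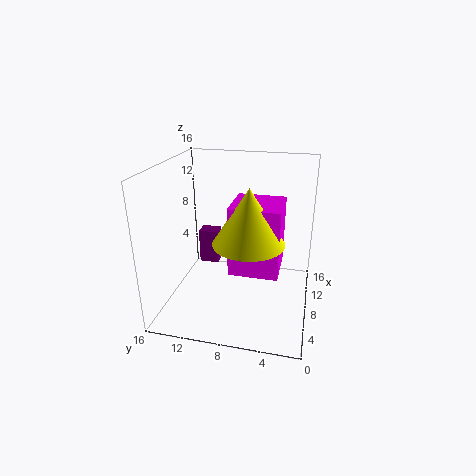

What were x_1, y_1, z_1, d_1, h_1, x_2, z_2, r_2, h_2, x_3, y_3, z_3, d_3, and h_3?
x_1 = 3.5
y_1 = 3
z_1 = 6
d_1 = 5
h_1 = 7
x_2 = 4
z_2 = 9.5
r_2 = 3.5
h_2 = 5.5
x_3 = 13
y_3 = 12
z_3 = 1.5
d_3 = 2.5
h_3 = 4.5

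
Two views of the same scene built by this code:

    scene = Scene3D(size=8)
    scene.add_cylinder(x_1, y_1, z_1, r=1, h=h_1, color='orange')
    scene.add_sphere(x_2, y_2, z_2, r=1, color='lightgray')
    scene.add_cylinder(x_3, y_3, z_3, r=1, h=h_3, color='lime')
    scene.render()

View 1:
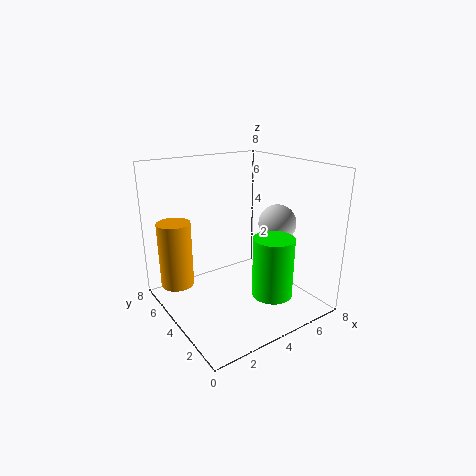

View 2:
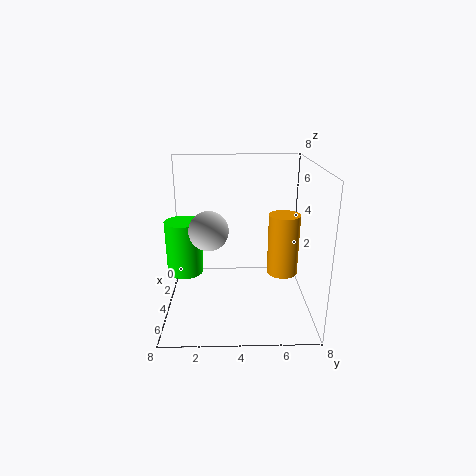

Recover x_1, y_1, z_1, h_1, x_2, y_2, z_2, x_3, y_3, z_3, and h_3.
x_1 = 1.5; y_1 = 7; z_1 = 0.5; h_1 = 4; x_2 = 5.5; y_2 = 2.5; z_2 = 5; x_3 = 4; y_3 = 1; z_3 = 2; h_3 = 3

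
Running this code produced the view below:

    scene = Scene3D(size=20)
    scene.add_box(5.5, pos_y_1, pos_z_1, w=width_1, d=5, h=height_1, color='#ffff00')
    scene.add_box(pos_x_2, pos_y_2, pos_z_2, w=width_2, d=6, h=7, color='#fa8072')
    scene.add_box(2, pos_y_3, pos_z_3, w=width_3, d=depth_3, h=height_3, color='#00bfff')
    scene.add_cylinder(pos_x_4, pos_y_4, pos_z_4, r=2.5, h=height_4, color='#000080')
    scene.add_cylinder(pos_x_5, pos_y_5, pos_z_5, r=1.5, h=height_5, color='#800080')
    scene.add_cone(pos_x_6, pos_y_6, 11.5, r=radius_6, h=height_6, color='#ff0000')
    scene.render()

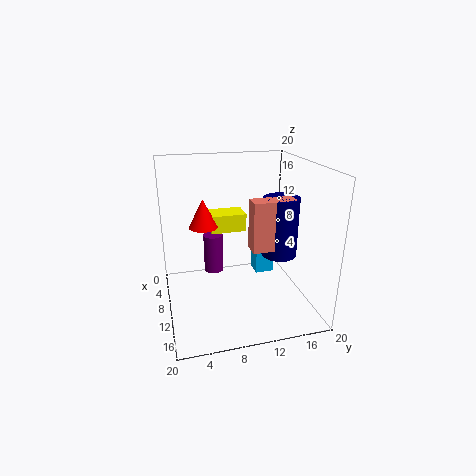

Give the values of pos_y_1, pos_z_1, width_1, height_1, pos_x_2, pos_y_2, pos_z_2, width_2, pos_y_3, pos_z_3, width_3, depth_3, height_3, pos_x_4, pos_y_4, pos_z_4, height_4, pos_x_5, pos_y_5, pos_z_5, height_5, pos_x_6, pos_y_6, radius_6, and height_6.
pos_y_1 = 6.5, pos_z_1 = 10.5, width_1 = 3.5, height_1 = 2.5, pos_x_2 = 10, pos_y_2 = 11.5, pos_z_2 = 8.5, width_2 = 2.5, pos_y_3 = 14.5, pos_z_3 = 1, width_3 = 3, depth_3 = 3, height_3 = 6, pos_x_4 = 10.5, pos_y_4 = 16, pos_z_4 = 7, height_4 = 8.5, pos_x_5 = 4.5, pos_y_5 = 7.5, pos_z_5 = 2.5, height_5 = 6, pos_x_6 = 8.5, pos_y_6 = 5.5, radius_6 = 2, height_6 = 4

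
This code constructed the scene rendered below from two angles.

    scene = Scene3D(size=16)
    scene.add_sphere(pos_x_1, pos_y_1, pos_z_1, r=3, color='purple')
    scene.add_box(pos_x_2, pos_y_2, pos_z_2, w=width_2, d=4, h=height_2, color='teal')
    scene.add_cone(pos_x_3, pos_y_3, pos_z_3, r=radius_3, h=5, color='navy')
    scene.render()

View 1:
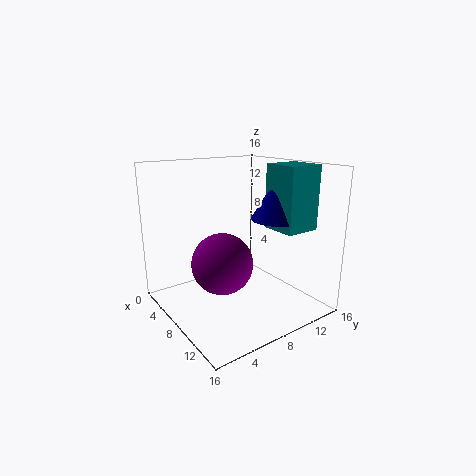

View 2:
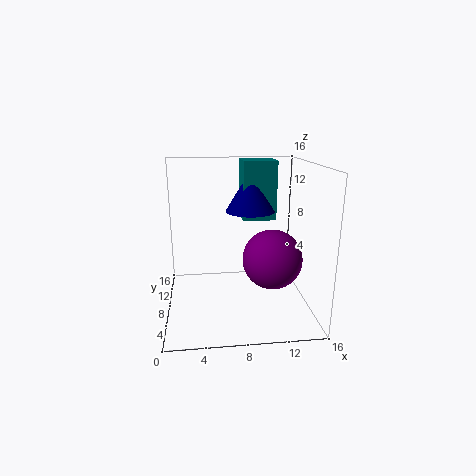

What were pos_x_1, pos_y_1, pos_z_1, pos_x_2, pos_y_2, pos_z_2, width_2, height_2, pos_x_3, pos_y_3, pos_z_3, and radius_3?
pos_x_1 = 11; pos_y_1 = 4; pos_z_1 = 7; pos_x_2 = 9; pos_y_2 = 11; pos_z_2 = 9; width_2 = 4; height_2 = 7; pos_x_3 = 10; pos_y_3 = 12; pos_z_3 = 10; radius_3 = 3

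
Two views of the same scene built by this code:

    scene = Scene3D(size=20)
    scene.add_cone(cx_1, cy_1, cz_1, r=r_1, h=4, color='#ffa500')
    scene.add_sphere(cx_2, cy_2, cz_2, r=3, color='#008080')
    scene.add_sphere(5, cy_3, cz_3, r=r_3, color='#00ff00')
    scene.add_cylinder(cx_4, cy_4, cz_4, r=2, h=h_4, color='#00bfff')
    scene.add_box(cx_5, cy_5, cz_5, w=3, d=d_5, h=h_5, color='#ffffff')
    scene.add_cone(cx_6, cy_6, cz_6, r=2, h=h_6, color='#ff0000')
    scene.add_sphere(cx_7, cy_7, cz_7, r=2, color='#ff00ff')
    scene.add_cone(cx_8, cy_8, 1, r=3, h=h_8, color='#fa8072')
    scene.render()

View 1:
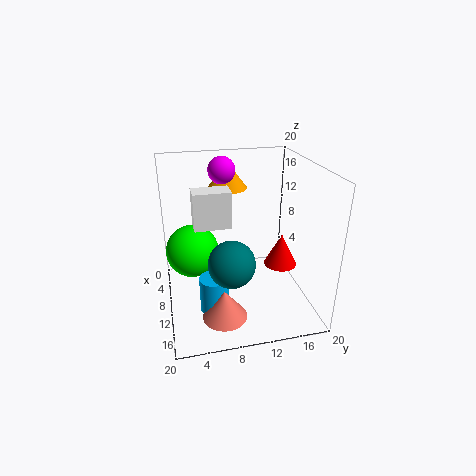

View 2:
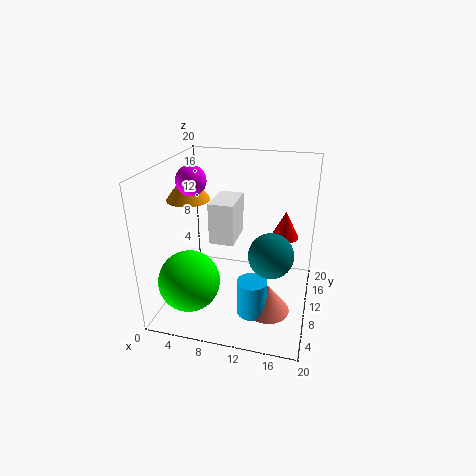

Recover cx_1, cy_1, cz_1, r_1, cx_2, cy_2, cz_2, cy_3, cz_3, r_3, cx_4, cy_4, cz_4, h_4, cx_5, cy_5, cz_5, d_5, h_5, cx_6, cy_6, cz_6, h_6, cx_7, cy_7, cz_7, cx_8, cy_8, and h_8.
cx_1 = 3; cy_1 = 10; cz_1 = 15; r_1 = 3; cx_2 = 15; cy_2 = 8; cz_2 = 9; cy_3 = 4; cz_3 = 6; r_3 = 4; cx_4 = 13; cy_4 = 6; cz_4 = 1; h_4 = 5; cx_5 = 8; cy_5 = 4; cz_5 = 12; d_5 = 5; h_5 = 5; cx_6 = 16; cy_6 = 14; cz_6 = 9; h_6 = 4; cx_7 = 4; cy_7 = 9; cz_7 = 18; cx_8 = 15; cy_8 = 7; h_8 = 4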